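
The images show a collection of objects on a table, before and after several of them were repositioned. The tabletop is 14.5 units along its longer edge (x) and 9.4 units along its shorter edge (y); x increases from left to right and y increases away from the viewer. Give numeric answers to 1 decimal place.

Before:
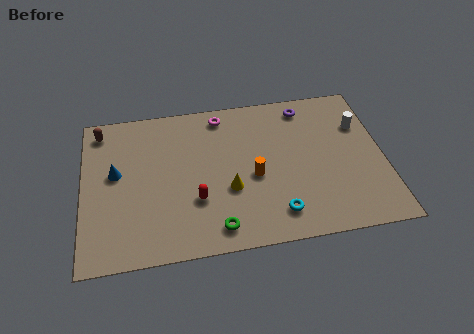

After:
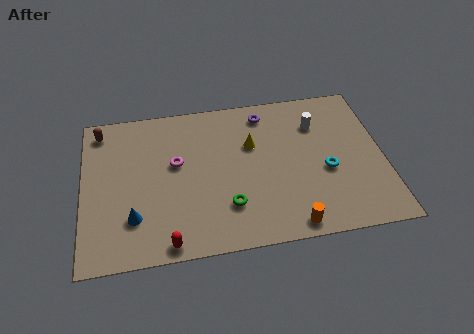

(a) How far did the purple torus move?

2.0

The purple torus was near (10.9, 8.1) before and (8.9, 8.0) after, so it travelled √(2.0² + 0.1²) ≈ 2.0 units.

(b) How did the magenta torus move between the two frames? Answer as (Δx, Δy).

(-2.3, -2.7)

From the two frames, the magenta torus sits at roughly (6.8, 8.2) before and (4.5, 5.5) after.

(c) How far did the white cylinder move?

2.1

The white cylinder moved from about (13.5, 6.5) to (11.4, 6.9), a distance of √(2.1² + 0.4²) ≈ 2.1.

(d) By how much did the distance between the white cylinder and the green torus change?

-2.6

The distance was about 8.9 in the first image and 6.3 in the second, so they moved 2.6 units closer together.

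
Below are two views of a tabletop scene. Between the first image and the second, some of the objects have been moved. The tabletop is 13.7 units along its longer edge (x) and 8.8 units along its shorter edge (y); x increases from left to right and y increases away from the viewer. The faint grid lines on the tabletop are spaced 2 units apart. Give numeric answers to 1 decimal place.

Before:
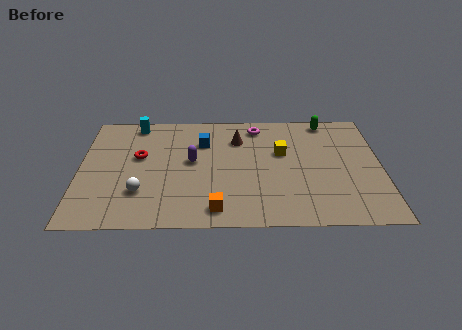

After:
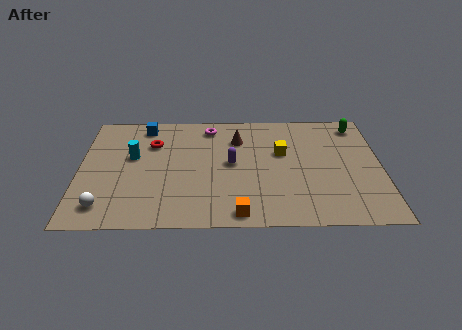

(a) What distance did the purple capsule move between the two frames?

1.8

The purple capsule moved from about (5.1, 4.8) to (6.9, 4.6), a distance of √(1.8² + 0.2²) ≈ 1.8.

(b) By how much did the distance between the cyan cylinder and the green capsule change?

+1.8

They were about 8.8 units apart before and 10.6 after — 1.8 units further apart.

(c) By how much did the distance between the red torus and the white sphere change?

+2.4

Before: roughly 2.7 units apart; after: 5.1. That's 2.4 units further apart.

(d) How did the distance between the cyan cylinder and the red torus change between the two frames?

-1.3

The distance was about 2.6 in the first image and 1.3 in the second, so they moved 1.3 units closer together.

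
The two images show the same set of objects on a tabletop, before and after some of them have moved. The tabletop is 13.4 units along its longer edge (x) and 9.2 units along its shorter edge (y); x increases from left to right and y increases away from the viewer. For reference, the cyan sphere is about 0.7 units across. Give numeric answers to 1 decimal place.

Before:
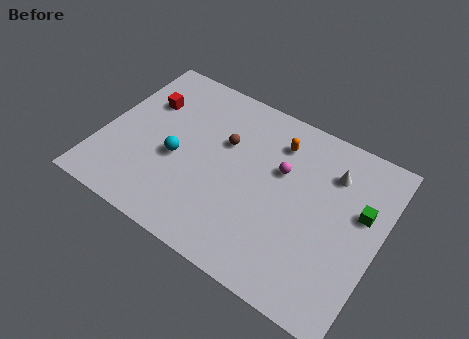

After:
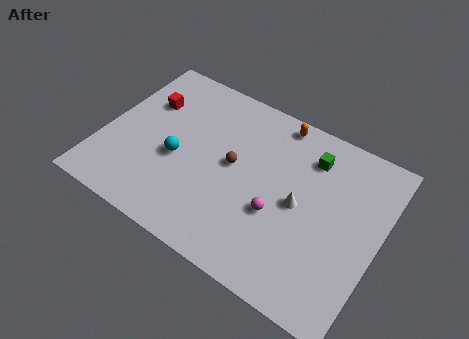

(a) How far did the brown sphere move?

1.2

The brown sphere moved from about (5.7, 5.9) to (6.3, 4.9), a distance of √(0.6² + 1.0²) ≈ 1.2.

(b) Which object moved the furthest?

the green cube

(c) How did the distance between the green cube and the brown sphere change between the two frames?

-2.6

They were about 6.7 units apart before and 4.1 after — 2.6 units closer together.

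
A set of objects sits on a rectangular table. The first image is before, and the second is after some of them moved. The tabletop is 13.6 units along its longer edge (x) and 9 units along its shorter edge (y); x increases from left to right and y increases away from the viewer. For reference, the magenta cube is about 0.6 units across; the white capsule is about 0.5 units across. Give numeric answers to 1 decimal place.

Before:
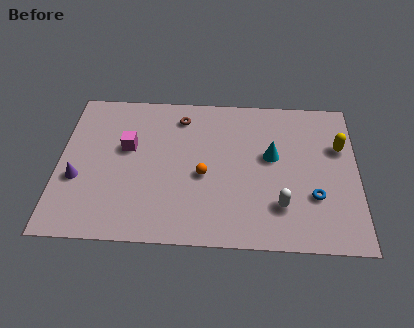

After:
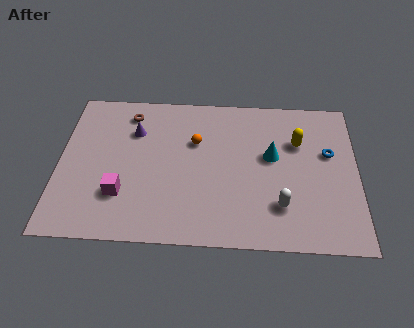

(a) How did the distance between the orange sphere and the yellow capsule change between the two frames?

-1.8

Before: roughly 6.5 units apart; after: 4.7. That's 1.8 units closer together.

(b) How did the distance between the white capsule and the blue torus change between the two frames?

+2.3

The distance was about 1.6 in the first image and 3.9 in the second, so they moved 2.3 units further apart.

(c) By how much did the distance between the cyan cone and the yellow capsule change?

-1.7

The distance was about 3.2 in the first image and 1.5 in the second, so they moved 1.7 units closer together.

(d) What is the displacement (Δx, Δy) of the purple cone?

(2.5, 3.0)

The purple cone started near (0.9, 3.4) and ended near (3.4, 6.4).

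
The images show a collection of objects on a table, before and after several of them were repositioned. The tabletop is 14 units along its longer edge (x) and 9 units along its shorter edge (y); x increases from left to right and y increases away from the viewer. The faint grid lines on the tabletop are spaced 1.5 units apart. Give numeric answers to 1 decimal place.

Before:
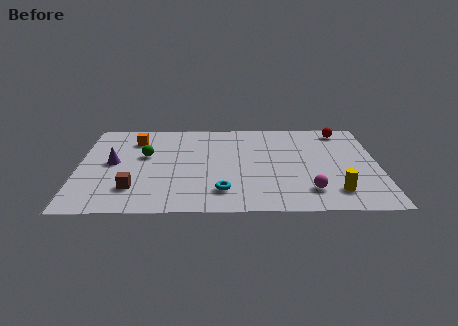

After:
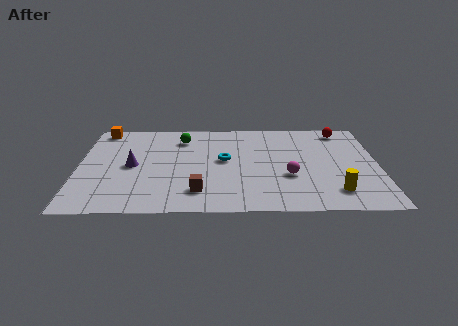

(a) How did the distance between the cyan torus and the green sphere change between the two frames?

-2.0

They were about 5.0 units apart before and 3.0 after — 2.0 units closer together.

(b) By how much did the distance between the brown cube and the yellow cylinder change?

-3.0

The distance was about 9.3 in the first image and 6.3 in the second, so they moved 3.0 units closer together.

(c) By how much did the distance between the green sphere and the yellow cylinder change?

-0.6

Before: roughly 9.5 units apart; after: 8.9. That's 0.6 units closer together.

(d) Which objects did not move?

the red sphere and the yellow cylinder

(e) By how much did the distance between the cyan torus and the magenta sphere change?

-0.6

They were about 4.0 units apart before and 3.4 after — 0.6 units closer together.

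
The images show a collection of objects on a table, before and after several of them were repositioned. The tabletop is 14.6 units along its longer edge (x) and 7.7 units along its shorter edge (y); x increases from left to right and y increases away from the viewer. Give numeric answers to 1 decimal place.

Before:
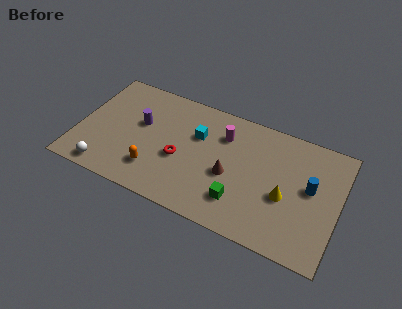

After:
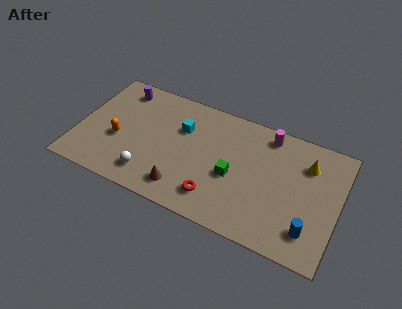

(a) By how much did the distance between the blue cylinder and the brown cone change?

+2.5

The distance was about 4.5 in the first image and 7.0 in the second, so they moved 2.5 units further apart.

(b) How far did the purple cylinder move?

2.4

The purple cylinder moved from about (3.4, 4.6) to (2.0, 6.5), a distance of √(1.4² + 1.9²) ≈ 2.4.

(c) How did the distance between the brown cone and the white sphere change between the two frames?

-5.2

Before: roughly 7.1 units apart; after: 1.9. That's 5.2 units closer together.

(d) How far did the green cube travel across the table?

1.5

From (9.3, 1.9) to (8.8, 3.3), the green cube covered √(0.5² + 1.4²) ≈ 1.5 units.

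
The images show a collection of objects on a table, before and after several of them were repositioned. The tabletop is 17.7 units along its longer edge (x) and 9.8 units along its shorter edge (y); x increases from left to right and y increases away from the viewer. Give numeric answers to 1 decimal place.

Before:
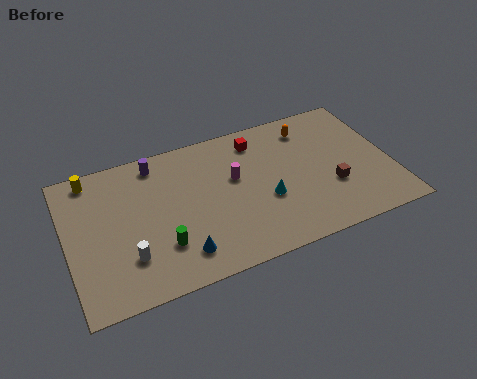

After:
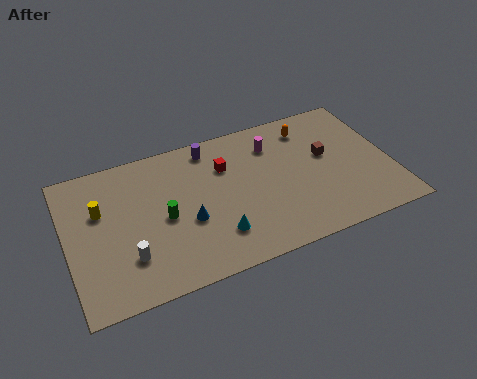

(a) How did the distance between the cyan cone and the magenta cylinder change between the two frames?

+3.7

They were about 2.6 units apart before and 6.3 after — 3.7 units further apart.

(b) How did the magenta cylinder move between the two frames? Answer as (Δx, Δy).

(2.3, 1.6)

The magenta cylinder was at about (9.2, 5.9) and moved to about (11.5, 7.5).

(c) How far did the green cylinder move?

1.8

From (4.9, 2.8) to (5.2, 4.6), the green cylinder covered √(0.3² + 1.8²) ≈ 1.8 units.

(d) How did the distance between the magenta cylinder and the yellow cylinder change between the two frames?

+1.6

Before: roughly 8.1 units apart; after: 9.7. That's 1.6 units further apart.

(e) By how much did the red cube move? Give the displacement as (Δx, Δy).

(-1.9, -1.2)

From the two frames, the red cube sits at roughly (10.7, 8.1) before and (8.8, 6.9) after.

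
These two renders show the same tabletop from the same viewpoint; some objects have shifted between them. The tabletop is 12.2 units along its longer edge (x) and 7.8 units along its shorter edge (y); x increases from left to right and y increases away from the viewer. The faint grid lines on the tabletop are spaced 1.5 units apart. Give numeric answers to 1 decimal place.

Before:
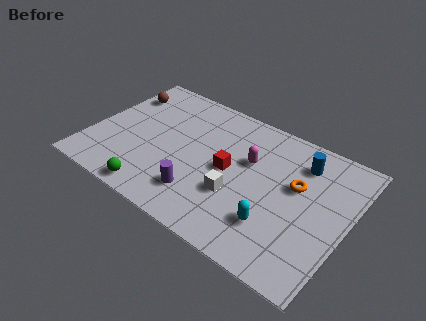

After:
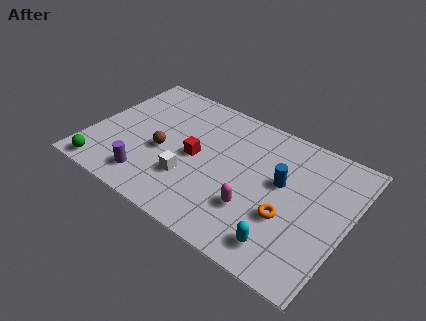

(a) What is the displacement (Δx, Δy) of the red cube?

(-1.6, -0.1)

The red cube started near (6.6, 3.9) and ended near (5.0, 3.8).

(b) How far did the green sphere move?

2.5

From (3.6, 0.8) to (1.1, 0.8), the green sphere covered √(2.5² + 0.0²) ≈ 2.5 units.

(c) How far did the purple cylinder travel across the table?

2.4

The purple cylinder moved from about (5.6, 1.8) to (3.2, 1.4), a distance of √(2.4² + 0.4²) ≈ 2.4.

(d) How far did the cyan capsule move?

1.0

From (9.1, 2.1) to (9.7, 1.3), the cyan capsule covered √(0.6² + 0.8²) ≈ 1.0 units.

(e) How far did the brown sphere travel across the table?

3.7

From (0.9, 5.9) to (3.5, 3.3), the brown sphere covered √(2.6² + 2.6²) ≈ 3.7 units.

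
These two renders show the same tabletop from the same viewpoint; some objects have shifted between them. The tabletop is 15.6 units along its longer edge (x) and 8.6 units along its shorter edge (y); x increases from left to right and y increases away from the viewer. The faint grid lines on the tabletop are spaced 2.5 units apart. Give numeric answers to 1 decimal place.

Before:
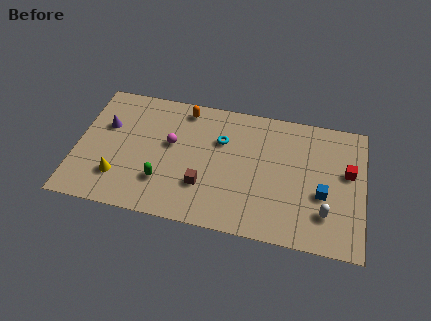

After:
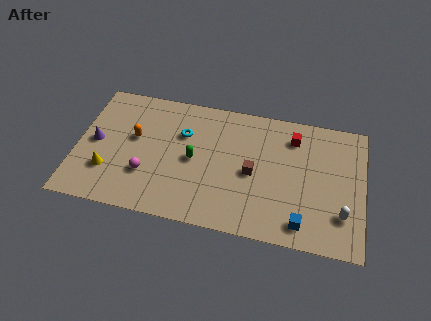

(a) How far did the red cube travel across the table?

3.4

From (14.7, 5.1) to (11.7, 6.8), the red cube covered √(3.0² + 1.7²) ≈ 3.4 units.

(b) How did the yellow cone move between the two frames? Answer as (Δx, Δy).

(-0.6, 0.3)

The yellow cone started near (2.4, 2.2) and ended near (1.8, 2.5).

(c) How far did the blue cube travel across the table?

2.3

The blue cube was near (13.4, 3.4) before and (12.4, 1.3) after, so it travelled √(1.0² + 2.1²) ≈ 2.3 units.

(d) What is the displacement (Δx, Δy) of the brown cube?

(2.6, 1.4)

The brown cube was at about (7.0, 2.6) and moved to about (9.6, 4.0).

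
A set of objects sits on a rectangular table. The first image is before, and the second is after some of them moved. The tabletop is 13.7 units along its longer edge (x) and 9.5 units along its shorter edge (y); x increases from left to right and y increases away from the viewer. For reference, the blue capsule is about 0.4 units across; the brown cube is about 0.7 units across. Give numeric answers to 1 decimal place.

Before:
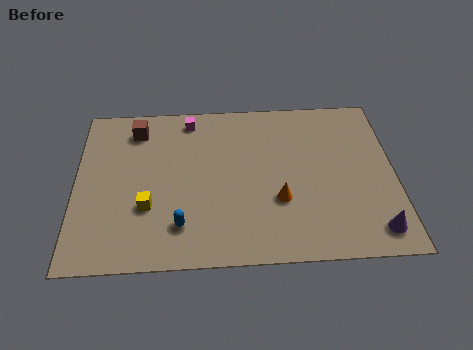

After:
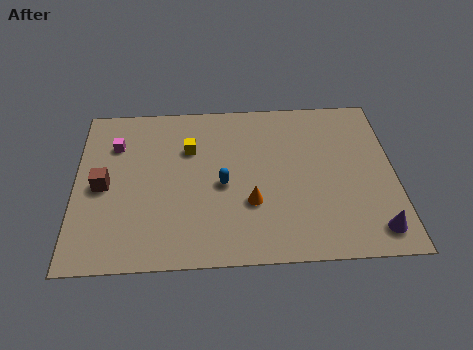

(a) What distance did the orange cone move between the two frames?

1.2

The orange cone moved from about (8.7, 3.3) to (7.5, 3.2), a distance of √(1.2² + 0.1²) ≈ 1.2.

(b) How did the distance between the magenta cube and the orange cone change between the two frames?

+0.6

The distance was about 6.3 in the first image and 6.9 in the second, so they moved 0.6 units further apart.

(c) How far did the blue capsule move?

2.8

From (4.5, 2.1) to (6.3, 4.3), the blue capsule covered √(1.8² + 2.2²) ≈ 2.8 units.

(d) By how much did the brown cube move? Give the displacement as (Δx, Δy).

(-1.4, -3.3)

The brown cube was at about (2.6, 7.8) and moved to about (1.2, 4.5).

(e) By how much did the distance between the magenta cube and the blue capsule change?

-0.9

The distance was about 6.2 in the first image and 5.3 in the second, so they moved 0.9 units closer together.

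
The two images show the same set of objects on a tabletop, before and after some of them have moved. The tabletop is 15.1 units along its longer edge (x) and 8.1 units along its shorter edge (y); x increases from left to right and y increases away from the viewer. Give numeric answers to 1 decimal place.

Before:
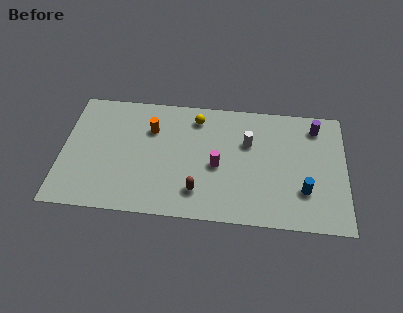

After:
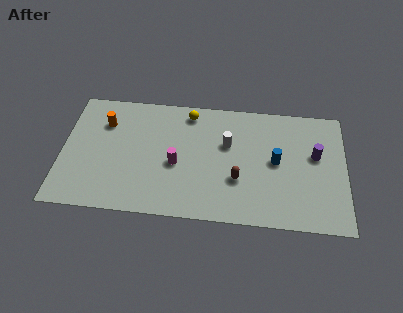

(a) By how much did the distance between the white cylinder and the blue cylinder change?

-1.4

Before: roughly 4.2 units apart; after: 2.8. That's 1.4 units closer together.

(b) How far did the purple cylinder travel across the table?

1.9

The purple cylinder moved from about (13.5, 6.7) to (13.5, 4.8), a distance of √(0.0² + 1.9²) ≈ 1.9.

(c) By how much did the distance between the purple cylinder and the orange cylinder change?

+2.5

They were about 8.9 units apart before and 11.4 after — 2.5 units further apart.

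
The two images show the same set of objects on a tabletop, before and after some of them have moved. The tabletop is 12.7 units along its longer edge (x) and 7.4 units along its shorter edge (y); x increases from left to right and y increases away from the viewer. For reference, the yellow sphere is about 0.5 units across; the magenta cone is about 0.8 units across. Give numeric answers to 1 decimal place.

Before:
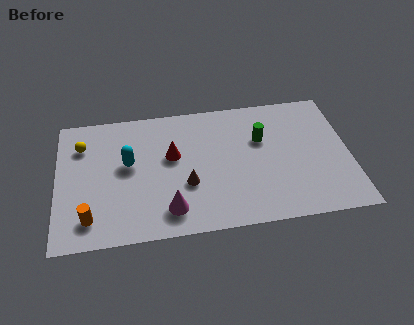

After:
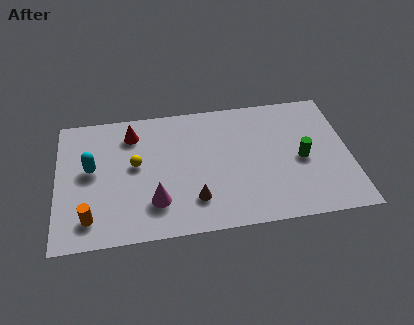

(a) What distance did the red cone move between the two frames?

2.3

The red cone was near (5.0, 4.4) before and (3.3, 5.9) after, so it travelled √(1.7² + 1.5²) ≈ 2.3 units.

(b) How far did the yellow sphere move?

2.7

The yellow sphere moved from about (1.1, 5.5) to (3.4, 4.1), a distance of √(2.3² + 1.4²) ≈ 2.7.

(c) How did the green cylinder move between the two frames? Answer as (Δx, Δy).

(1.7, -1.4)

The green cylinder started near (8.9, 4.8) and ended near (10.6, 3.4).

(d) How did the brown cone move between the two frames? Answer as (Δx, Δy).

(0.3, -0.9)

From the two frames, the brown cone sits at roughly (5.6, 2.7) before and (5.9, 1.8) after.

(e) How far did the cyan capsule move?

1.6

The cyan capsule moved from about (3.1, 4.2) to (1.5, 4.1), a distance of √(1.6² + 0.1²) ≈ 1.6.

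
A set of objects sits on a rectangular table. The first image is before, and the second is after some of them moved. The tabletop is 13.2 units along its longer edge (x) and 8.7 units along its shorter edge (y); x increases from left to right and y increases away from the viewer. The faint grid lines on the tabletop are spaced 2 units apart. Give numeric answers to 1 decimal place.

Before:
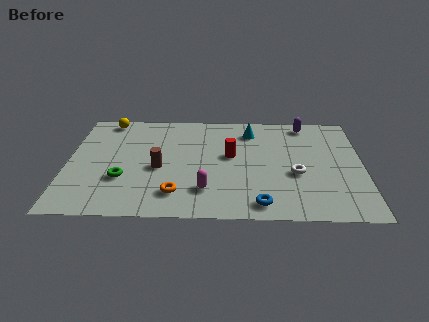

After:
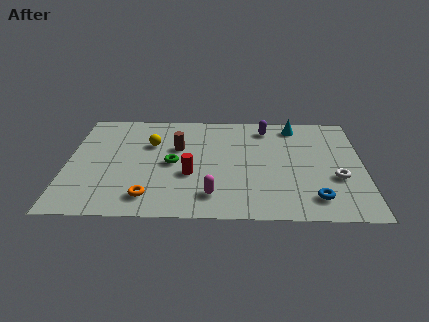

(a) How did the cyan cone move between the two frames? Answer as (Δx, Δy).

(2.0, 0.5)

The cyan cone was at about (8.2, 7.0) and moved to about (10.2, 7.5).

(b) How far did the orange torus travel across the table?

1.2

The orange torus moved from about (4.9, 1.8) to (3.7, 1.5), a distance of √(1.2² + 0.3²) ≈ 1.2.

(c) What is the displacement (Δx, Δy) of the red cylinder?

(-1.8, -1.6)

The red cylinder started near (7.3, 4.9) and ended near (5.5, 3.3).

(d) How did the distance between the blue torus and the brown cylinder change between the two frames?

+2.0

They were about 5.2 units apart before and 7.2 after — 2.0 units further apart.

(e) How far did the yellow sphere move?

2.8

The yellow sphere moved from about (1.7, 7.8) to (3.7, 5.8), a distance of √(2.0² + 2.0²) ≈ 2.8.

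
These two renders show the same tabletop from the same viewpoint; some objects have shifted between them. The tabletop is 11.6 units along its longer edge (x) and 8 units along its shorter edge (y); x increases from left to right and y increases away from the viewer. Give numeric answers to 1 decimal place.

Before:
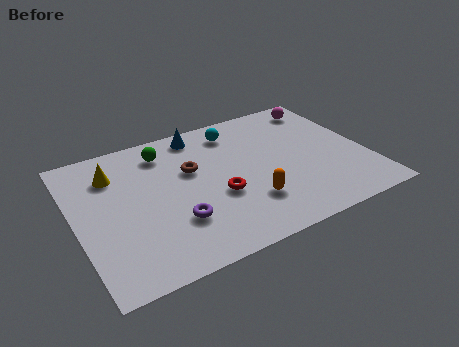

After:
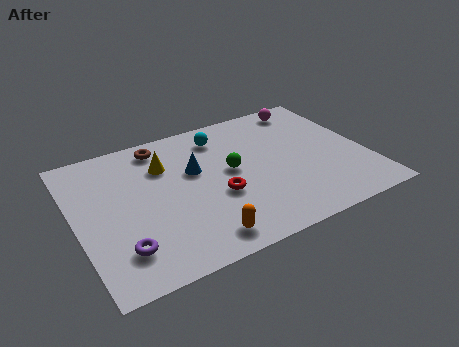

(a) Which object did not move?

the red torus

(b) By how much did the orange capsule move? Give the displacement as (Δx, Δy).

(-2.1, -1.1)

The orange capsule was at about (6.6, 2.2) and moved to about (4.5, 1.1).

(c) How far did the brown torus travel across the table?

2.1

The brown torus moved from about (4.7, 5.0) to (3.7, 6.9), a distance of √(1.0² + 1.9²) ≈ 2.1.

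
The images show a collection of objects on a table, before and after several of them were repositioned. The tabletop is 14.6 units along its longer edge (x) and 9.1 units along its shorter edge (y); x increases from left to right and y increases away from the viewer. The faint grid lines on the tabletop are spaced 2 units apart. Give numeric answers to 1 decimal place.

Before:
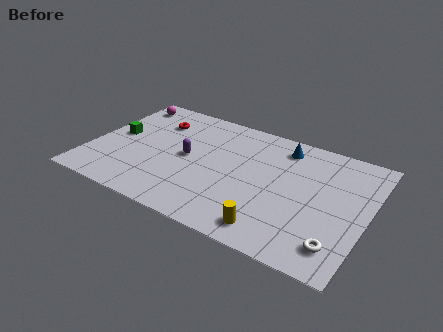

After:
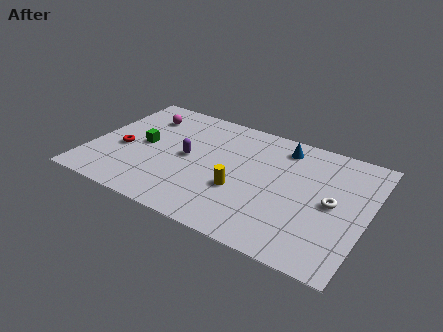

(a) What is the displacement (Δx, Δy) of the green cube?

(1.5, -0.2)

From the two frames, the green cube sits at roughly (1.2, 4.8) before and (2.7, 4.6) after.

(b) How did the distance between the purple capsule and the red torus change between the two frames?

+0.5

The distance was about 3.0 in the first image and 3.5 in the second, so they moved 0.5 units further apart.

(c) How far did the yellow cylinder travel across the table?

2.8

The yellow cylinder was near (10.1, 1.3) before and (8.1, 3.3) after, so it travelled √(2.0² + 2.0²) ≈ 2.8 units.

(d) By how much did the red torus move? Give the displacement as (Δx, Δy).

(-1.3, -3.0)

The red torus was at about (3.0, 6.8) and moved to about (1.7, 3.8).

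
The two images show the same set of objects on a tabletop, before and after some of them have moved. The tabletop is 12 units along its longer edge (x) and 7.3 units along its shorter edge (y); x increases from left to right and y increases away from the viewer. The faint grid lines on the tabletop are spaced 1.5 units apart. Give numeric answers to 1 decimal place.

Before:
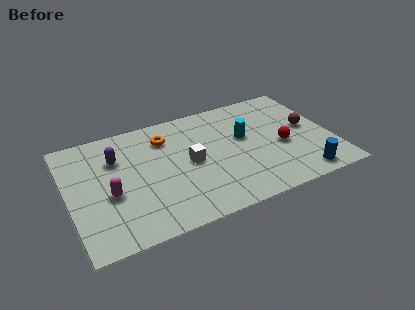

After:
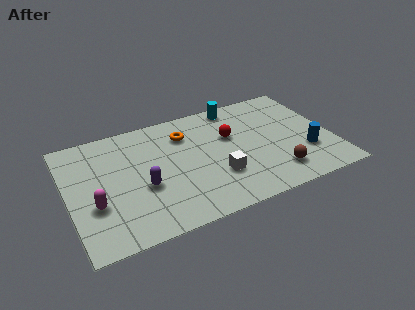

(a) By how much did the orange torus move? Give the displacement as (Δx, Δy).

(0.9, -0.1)

The orange torus was at about (4.6, 5.6) and moved to about (5.5, 5.5).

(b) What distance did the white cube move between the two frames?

1.7

From (5.5, 3.6) to (6.6, 2.3), the white cube covered √(1.1² + 1.3²) ≈ 1.7 units.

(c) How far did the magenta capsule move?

0.8

The magenta capsule was near (1.8, 3.0) before and (1.1, 2.6) after, so it travelled √(0.7² + 0.4²) ≈ 0.8 units.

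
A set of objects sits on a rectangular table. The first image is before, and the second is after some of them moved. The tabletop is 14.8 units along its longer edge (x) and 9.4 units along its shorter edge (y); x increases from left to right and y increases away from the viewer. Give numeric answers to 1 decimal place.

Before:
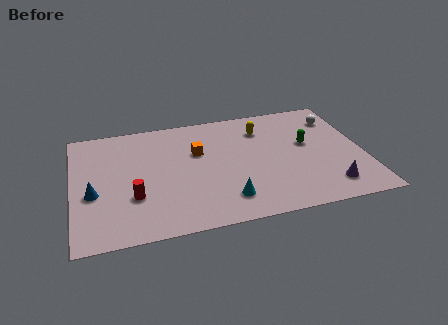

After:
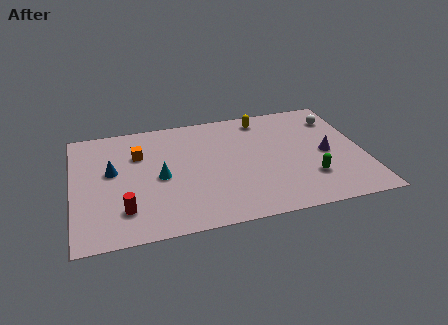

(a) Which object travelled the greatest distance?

the cyan cone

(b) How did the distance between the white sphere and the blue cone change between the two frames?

-1.3

Before: roughly 13.2 units apart; after: 11.9. That's 1.3 units closer together.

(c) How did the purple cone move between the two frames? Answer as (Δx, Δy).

(0.1, 2.7)

The purple cone was at about (12.8, 1.7) and moved to about (12.9, 4.4).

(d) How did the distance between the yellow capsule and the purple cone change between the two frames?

-1.5

Before: roughly 6.3 units apart; after: 4.8. That's 1.5 units closer together.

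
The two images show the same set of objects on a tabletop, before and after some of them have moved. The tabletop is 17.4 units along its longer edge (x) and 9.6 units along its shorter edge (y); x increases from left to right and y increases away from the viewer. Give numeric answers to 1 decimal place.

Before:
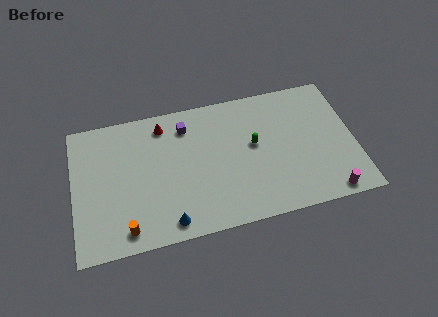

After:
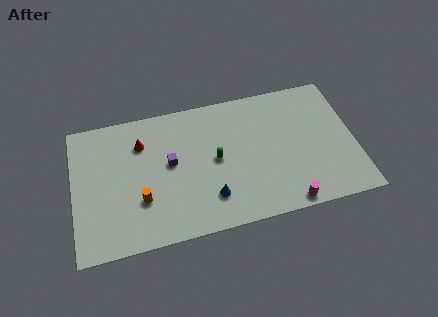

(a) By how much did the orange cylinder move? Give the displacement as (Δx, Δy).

(1.0, 1.8)

From the two frames, the orange cylinder sits at roughly (3.1, 1.3) before and (4.1, 3.1) after.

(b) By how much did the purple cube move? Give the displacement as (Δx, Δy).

(-1.1, -2.4)

The purple cube was at about (7.1, 7.7) and moved to about (6.0, 5.3).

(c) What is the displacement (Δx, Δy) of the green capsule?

(-2.4, -0.5)

The green capsule was at about (11.2, 5.4) and moved to about (8.8, 4.9).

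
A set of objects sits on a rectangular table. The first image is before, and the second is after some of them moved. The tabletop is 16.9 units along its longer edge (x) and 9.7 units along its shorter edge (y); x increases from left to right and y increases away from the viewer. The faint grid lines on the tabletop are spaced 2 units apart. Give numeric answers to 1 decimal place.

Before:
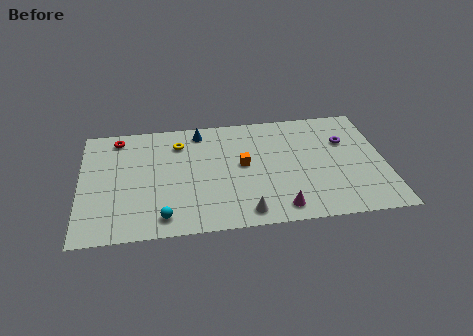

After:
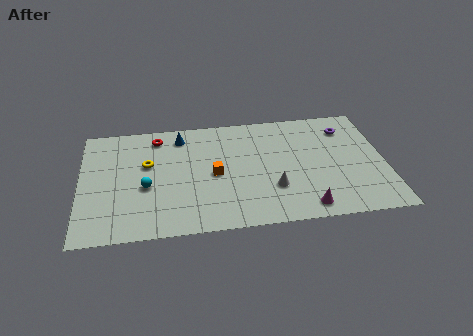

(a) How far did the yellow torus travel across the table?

2.4

The yellow torus moved from about (5.5, 7.5) to (3.7, 5.9), a distance of √(1.8² + 1.6²) ≈ 2.4.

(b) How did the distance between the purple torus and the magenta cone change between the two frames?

+0.4

The distance was about 6.5 in the first image and 6.9 in the second, so they moved 0.4 units further apart.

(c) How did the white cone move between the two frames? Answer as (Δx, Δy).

(1.6, 1.8)

The white cone was at about (9.0, 1.2) and moved to about (10.6, 3.0).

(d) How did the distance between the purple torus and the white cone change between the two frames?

-1.6

Before: roughly 7.9 units apart; after: 6.3. That's 1.6 units closer together.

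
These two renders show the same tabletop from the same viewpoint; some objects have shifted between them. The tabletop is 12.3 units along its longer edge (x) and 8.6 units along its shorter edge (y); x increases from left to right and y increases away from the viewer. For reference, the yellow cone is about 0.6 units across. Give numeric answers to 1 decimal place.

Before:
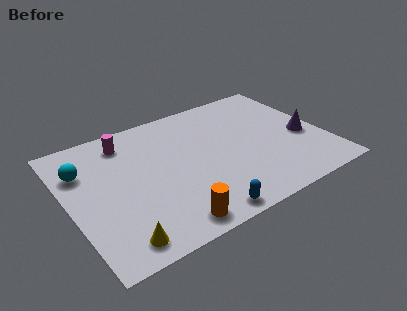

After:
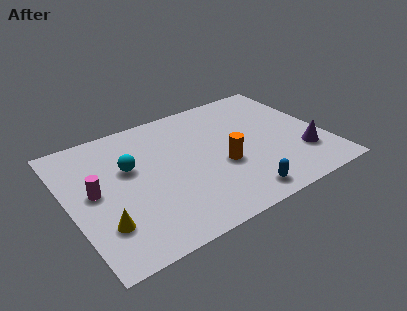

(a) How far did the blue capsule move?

1.9

The blue capsule was near (5.7, 0.8) before and (7.6, 1.1) after, so it travelled √(1.9² + 0.3²) ≈ 1.9 units.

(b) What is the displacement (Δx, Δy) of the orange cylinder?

(3.0, 2.4)

From the two frames, the orange cylinder sits at roughly (4.2, 1.0) before and (7.2, 3.4) after.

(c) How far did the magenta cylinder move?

3.2

From (3.1, 7.1) to (1.2, 4.5), the magenta cylinder covered √(1.9² + 2.6²) ≈ 3.2 units.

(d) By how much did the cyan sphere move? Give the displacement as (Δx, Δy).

(2.1, -0.8)

The cyan sphere was at about (0.9, 6.1) and moved to about (3.0, 5.3).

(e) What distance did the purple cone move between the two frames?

1.2

The purple cone was near (11.3, 3.6) before and (11.0, 2.4) after, so it travelled √(0.3² + 1.2²) ≈ 1.2 units.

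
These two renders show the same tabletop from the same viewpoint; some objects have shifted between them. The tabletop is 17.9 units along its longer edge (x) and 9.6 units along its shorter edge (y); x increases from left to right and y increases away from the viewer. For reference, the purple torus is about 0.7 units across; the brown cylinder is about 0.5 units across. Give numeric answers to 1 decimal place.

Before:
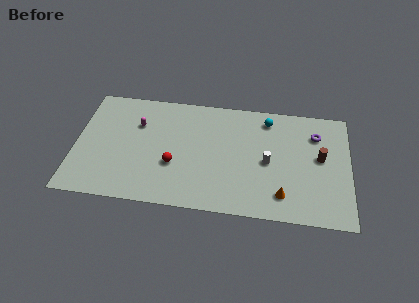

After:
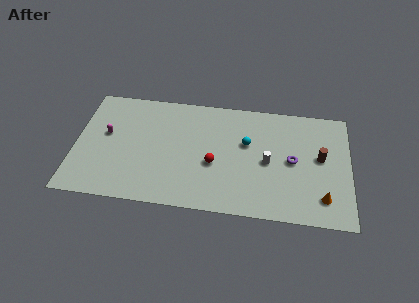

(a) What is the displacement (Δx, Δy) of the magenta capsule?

(-2.0, -1.1)

The magenta capsule was at about (4.0, 6.6) and moved to about (2.0, 5.5).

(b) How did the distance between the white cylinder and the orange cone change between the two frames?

+1.6

They were about 2.8 units apart before and 4.4 after — 1.6 units further apart.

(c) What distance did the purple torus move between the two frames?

2.8

From (15.7, 7.2) to (14.2, 4.8), the purple torus covered √(1.5² + 2.4²) ≈ 2.8 units.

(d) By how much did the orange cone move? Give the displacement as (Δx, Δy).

(2.6, 0.1)

The orange cone started near (13.6, 1.9) and ended near (16.2, 2.0).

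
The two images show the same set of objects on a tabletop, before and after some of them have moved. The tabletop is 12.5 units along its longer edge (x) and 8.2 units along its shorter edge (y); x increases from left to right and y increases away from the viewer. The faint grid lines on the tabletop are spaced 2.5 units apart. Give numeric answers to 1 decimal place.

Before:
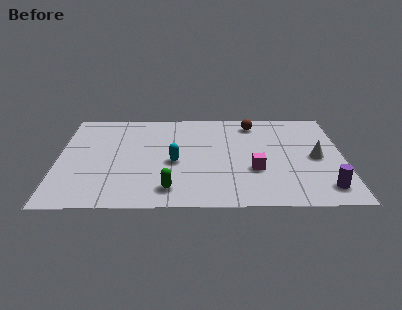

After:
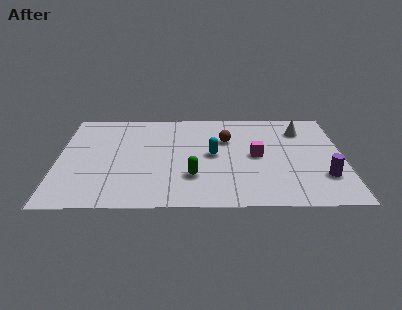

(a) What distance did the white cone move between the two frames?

2.5

From (11.3, 3.9) to (10.7, 6.3), the white cone covered √(0.6² + 2.4²) ≈ 2.5 units.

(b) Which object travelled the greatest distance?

the white cone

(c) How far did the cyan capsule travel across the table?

1.8

The cyan capsule was near (5.1, 3.6) before and (6.8, 4.2) after, so it travelled √(1.7² + 0.6²) ≈ 1.8 units.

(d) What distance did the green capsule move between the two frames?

1.4

The green capsule moved from about (4.9, 1.4) to (5.9, 2.4), a distance of √(1.0² + 1.0²) ≈ 1.4.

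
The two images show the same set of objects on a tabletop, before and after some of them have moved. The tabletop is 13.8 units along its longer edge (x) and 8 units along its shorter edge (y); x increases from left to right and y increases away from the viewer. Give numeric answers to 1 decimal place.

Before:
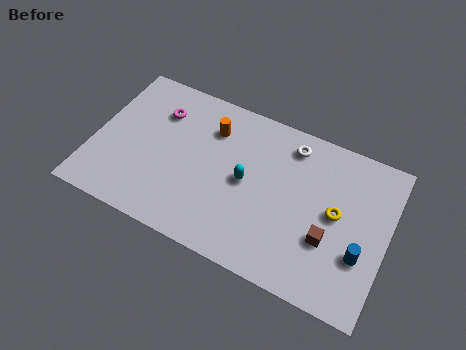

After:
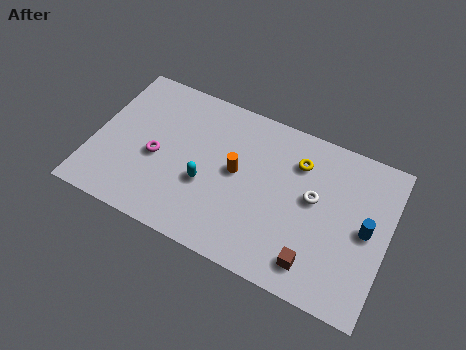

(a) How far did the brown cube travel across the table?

1.5

The brown cube was near (11.2, 2.8) before and (10.7, 1.4) after, so it travelled √(0.5² + 1.4²) ≈ 1.5 units.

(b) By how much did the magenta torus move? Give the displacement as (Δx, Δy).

(0.2, -2.4)

The magenta torus started near (2.8, 5.9) and ended near (3.0, 3.5).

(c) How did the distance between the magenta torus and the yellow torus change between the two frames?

-1.9

They were about 8.8 units apart before and 6.9 after — 1.9 units closer together.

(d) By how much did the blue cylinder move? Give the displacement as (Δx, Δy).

(0.1, 1.3)

From the two frames, the blue cylinder sits at roughly (12.7, 2.7) before and (12.8, 4.0) after.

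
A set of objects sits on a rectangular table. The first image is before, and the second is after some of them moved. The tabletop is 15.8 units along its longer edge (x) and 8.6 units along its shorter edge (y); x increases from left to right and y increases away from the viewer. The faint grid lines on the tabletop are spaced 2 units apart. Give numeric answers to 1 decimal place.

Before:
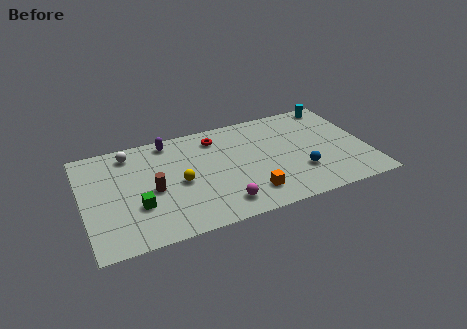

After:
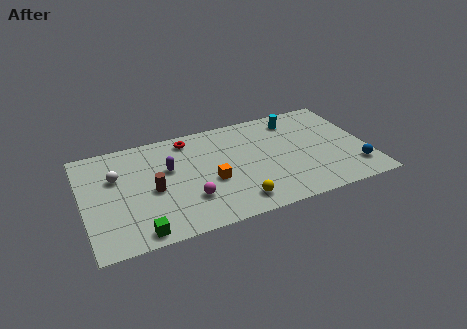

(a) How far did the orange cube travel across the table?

2.6

The orange cube moved from about (9.0, 1.8) to (7.0, 3.5), a distance of √(2.0² + 1.7²) ≈ 2.6.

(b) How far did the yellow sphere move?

3.9

From (5.3, 4.0) to (8.2, 1.4), the yellow sphere covered √(2.9² + 2.6²) ≈ 3.9 units.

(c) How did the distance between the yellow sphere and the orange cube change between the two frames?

-1.9

Before: roughly 4.3 units apart; after: 2.4. That's 1.9 units closer together.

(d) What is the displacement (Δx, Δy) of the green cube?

(-0.1, -2.0)

The green cube was at about (2.9, 2.9) and moved to about (2.8, 0.9).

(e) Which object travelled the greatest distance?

the yellow sphere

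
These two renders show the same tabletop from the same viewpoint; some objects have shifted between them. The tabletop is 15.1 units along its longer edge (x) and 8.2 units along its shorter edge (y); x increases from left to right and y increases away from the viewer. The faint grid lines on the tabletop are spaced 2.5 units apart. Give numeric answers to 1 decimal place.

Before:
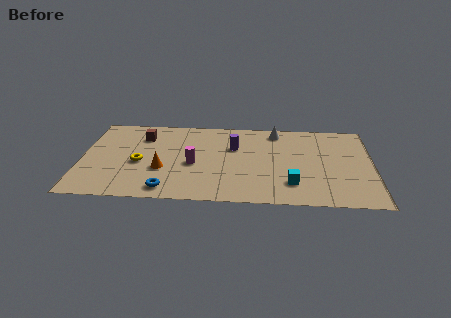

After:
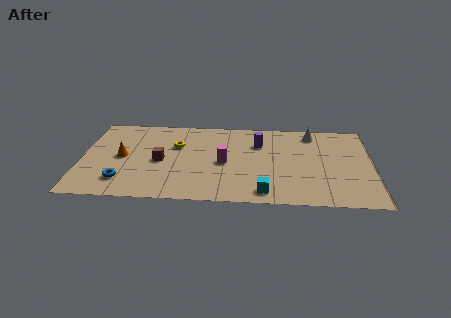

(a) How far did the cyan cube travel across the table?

1.7

From (10.9, 2.0) to (9.5, 1.1), the cyan cube covered √(1.4² + 0.9²) ≈ 1.7 units.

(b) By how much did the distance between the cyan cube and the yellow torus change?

-1.8

The distance was about 8.1 in the first image and 6.3 in the second, so they moved 1.8 units closer together.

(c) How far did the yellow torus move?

2.6

From (3.0, 3.6) to (4.9, 5.4), the yellow torus covered √(1.9² + 1.8²) ≈ 2.6 units.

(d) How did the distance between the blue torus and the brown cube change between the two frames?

-2.5

The distance was about 5.3 in the first image and 2.8 in the second, so they moved 2.5 units closer together.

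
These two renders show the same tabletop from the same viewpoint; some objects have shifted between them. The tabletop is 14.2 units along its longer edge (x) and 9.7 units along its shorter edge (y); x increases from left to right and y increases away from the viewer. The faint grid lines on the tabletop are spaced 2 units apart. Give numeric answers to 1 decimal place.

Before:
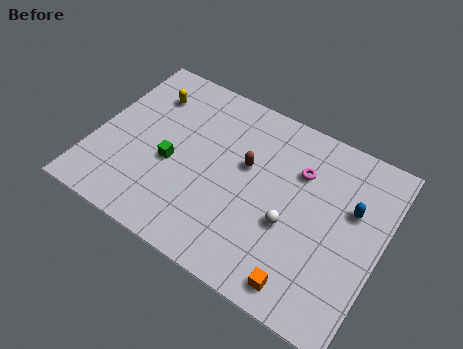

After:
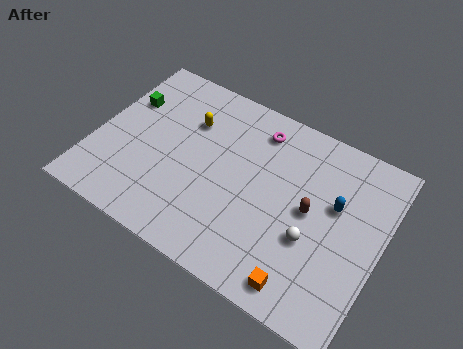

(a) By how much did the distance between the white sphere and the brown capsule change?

-1.8

They were about 3.2 units apart before and 1.4 after — 1.8 units closer together.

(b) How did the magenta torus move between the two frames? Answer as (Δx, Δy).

(-2.3, 1.2)

The magenta torus started near (9.9, 6.8) and ended near (7.6, 8.0).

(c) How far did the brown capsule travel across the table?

3.4

The brown capsule moved from about (7.4, 5.8) to (10.7, 5.0), a distance of √(3.3² + 0.8²) ≈ 3.4.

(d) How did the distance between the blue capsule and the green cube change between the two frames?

+1.8

They were about 8.9 units apart before and 10.7 after — 1.8 units further apart.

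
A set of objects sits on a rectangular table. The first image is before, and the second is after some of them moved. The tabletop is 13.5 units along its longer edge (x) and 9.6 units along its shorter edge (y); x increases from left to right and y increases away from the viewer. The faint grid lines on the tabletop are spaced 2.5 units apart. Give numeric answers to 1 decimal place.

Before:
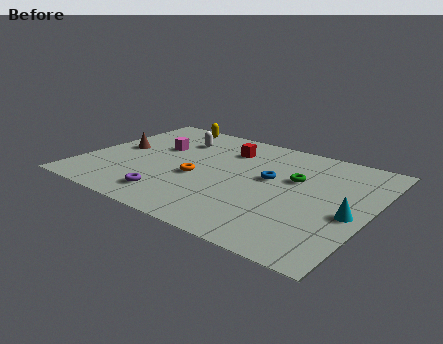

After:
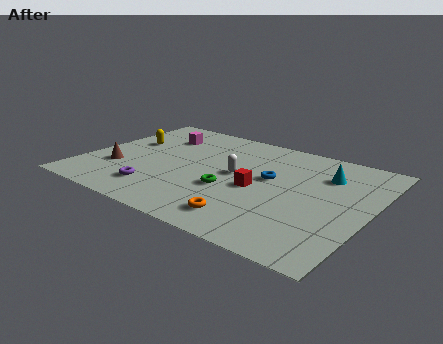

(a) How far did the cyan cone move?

3.3

From (12.7, 4.1) to (11.1, 7.0), the cyan cone covered √(1.6² + 2.9²) ≈ 3.3 units.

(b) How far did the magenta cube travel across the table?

1.2

The magenta cube was near (3.1, 6.0) before and (2.9, 7.2) after, so it travelled √(0.2² + 1.2²) ≈ 1.2 units.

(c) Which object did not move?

the blue torus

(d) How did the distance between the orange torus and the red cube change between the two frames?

-0.7

The distance was about 3.4 in the first image and 2.7 in the second, so they moved 0.7 units closer together.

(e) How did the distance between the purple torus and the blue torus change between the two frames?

+0.4

They were about 5.5 units apart before and 5.9 after — 0.4 units further apart.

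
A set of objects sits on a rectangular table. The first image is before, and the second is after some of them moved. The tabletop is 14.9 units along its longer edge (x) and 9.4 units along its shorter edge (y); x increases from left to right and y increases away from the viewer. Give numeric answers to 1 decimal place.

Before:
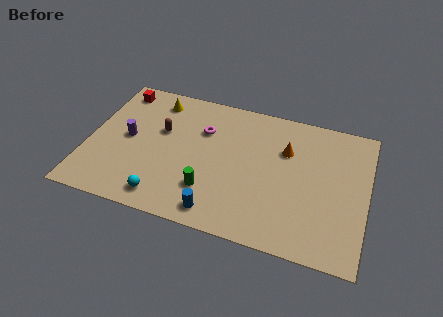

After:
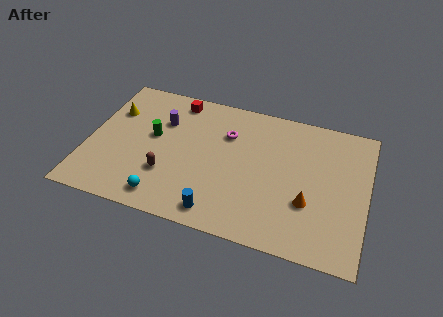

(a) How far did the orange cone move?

3.5

The orange cone moved from about (10.5, 6.4) to (11.9, 3.2), a distance of √(1.4² + 3.2²) ≈ 3.5.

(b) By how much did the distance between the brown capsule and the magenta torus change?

+2.4

The distance was about 2.3 in the first image and 4.7 in the second, so they moved 2.4 units further apart.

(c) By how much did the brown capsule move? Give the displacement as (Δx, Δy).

(0.6, -2.9)

The brown capsule was at about (3.8, 5.8) and moved to about (4.4, 2.9).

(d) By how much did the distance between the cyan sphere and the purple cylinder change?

+1.0

The distance was about 4.2 in the first image and 5.2 in the second, so they moved 1.0 units further apart.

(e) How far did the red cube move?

3.2

The red cube moved from about (1.2, 8.1) to (4.4, 8.2), a distance of √(3.2² + 0.1²) ≈ 3.2.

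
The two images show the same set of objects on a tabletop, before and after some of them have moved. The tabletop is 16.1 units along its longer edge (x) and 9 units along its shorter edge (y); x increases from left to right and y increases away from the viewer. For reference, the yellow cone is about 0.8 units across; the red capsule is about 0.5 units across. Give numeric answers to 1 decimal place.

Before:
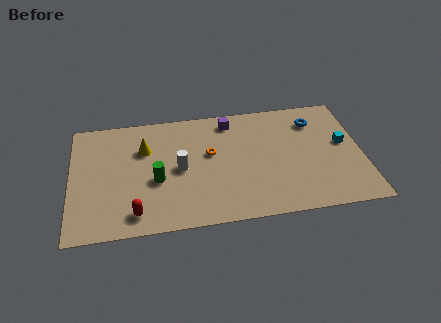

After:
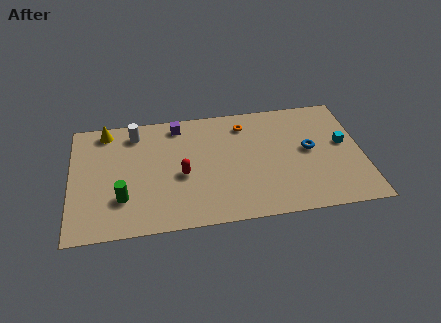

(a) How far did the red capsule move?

3.6

From (3.5, 1.4) to (6.1, 3.9), the red capsule covered √(2.6² + 2.5²) ≈ 3.6 units.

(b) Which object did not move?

the cyan cube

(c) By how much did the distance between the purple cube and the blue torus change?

+3.0

Before: roughly 4.8 units apart; after: 7.8. That's 3.0 units further apart.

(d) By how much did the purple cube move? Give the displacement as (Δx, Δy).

(-2.9, 0.1)

The purple cube was at about (8.9, 7.7) and moved to about (6.0, 7.8).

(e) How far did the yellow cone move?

2.7

The yellow cone moved from about (4.1, 6.2) to (2.0, 7.9), a distance of √(2.1² + 1.7²) ≈ 2.7.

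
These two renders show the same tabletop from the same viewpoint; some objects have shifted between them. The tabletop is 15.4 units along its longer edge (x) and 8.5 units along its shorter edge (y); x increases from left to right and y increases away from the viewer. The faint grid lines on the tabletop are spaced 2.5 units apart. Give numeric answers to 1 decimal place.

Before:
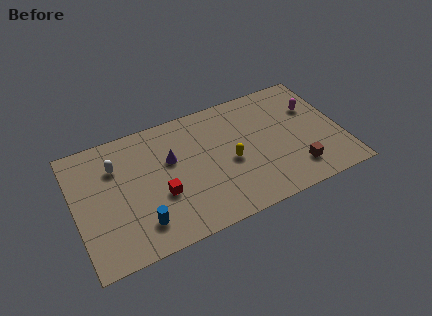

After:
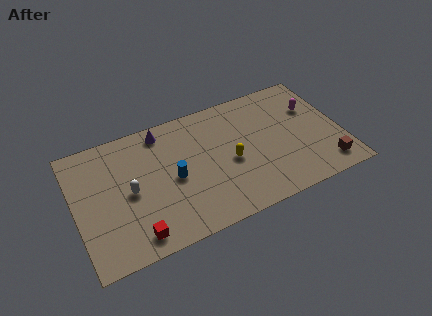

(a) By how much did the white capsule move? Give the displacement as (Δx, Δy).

(0.6, -2.0)

The white capsule started near (2.5, 6.1) and ended near (3.1, 4.1).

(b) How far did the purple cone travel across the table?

2.1

The purple cone moved from about (5.6, 5.3) to (5.3, 7.4), a distance of √(0.3² + 2.1²) ≈ 2.1.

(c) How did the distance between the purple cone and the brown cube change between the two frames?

+3.0

Before: roughly 7.7 units apart; after: 10.7. That's 3.0 units further apart.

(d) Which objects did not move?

the yellow capsule and the magenta capsule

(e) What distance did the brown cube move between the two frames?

1.7

From (12.5, 1.8) to (14.2, 1.4), the brown cube covered √(1.7² + 0.4²) ≈ 1.7 units.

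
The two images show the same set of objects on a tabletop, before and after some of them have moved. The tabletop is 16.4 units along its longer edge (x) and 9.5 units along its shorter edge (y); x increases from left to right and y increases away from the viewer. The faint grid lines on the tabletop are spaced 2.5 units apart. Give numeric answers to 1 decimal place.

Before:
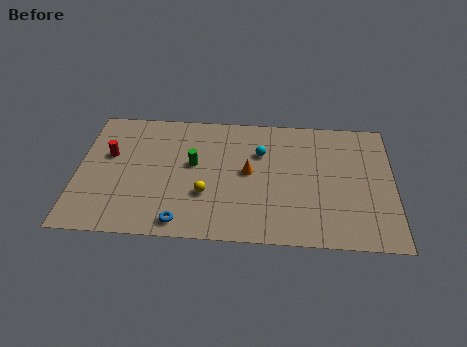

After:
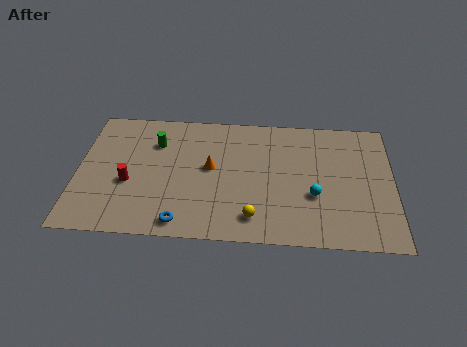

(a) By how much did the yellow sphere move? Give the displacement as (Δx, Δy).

(2.5, -1.5)

From the two frames, the yellow sphere sits at roughly (6.7, 3.2) before and (9.2, 1.7) after.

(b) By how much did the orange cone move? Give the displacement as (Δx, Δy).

(-2.0, 0.2)

The orange cone was at about (8.9, 5.0) and moved to about (6.9, 5.2).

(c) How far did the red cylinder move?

2.3

The red cylinder was near (1.6, 5.8) before and (2.7, 3.8) after, so it travelled √(1.1² + 2.0²) ≈ 2.3 units.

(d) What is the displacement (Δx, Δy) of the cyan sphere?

(2.8, -3.0)

The cyan sphere started near (9.5, 6.5) and ended near (12.3, 3.5).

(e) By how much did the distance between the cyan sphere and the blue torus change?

+0.5

The distance was about 6.7 in the first image and 7.2 in the second, so they moved 0.5 units further apart.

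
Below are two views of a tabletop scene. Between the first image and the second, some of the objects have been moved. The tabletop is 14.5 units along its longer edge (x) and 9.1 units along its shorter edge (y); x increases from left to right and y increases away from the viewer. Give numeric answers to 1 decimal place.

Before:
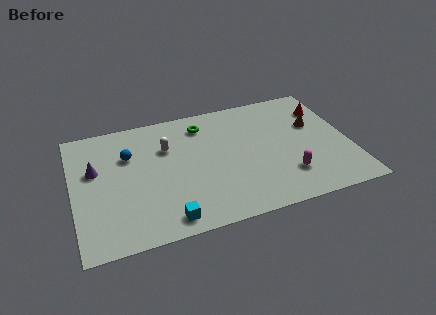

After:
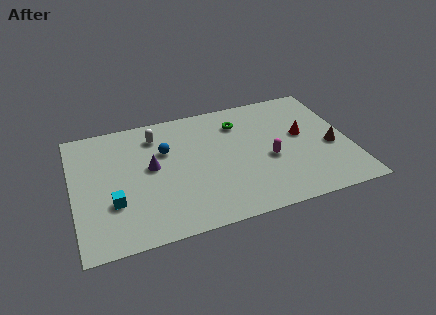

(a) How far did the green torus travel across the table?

1.9

From (7.0, 7.4) to (8.9, 7.0), the green torus covered √(1.9² + 0.4²) ≈ 1.9 units.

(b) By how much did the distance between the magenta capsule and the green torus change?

-3.0

Before: roughly 6.5 units apart; after: 3.5. That's 3.0 units closer together.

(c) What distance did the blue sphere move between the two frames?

1.9

From (3.0, 6.2) to (4.9, 6.0), the blue sphere covered √(1.9² + 0.2²) ≈ 1.9 units.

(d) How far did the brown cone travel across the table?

2.0

The brown cone was near (12.8, 5.7) before and (13.5, 3.8) after, so it travelled √(0.7² + 1.9²) ≈ 2.0 units.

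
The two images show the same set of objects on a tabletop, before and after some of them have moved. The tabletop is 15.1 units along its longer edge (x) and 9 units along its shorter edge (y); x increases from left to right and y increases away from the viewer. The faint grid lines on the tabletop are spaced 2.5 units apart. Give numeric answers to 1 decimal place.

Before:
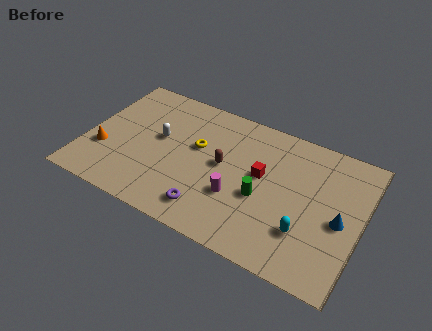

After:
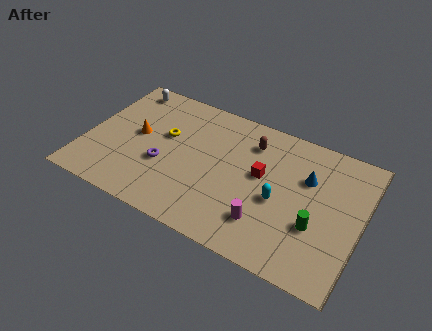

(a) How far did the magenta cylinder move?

1.9

The magenta cylinder was near (8.5, 3.1) before and (10.2, 2.2) after, so it travelled √(1.7² + 0.9²) ≈ 1.9 units.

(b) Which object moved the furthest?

the white capsule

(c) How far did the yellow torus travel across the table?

1.8

From (6.0, 5.4) to (4.2, 5.4), the yellow torus covered √(1.8² + 0.0²) ≈ 1.8 units.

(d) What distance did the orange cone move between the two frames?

2.4

The orange cone was near (1.1, 3.0) before and (2.7, 4.8) after, so it travelled √(1.6² + 1.8²) ≈ 2.4 units.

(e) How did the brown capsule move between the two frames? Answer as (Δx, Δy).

(1.3, 2.2)

The brown capsule started near (7.5, 4.8) and ended near (8.8, 7.0).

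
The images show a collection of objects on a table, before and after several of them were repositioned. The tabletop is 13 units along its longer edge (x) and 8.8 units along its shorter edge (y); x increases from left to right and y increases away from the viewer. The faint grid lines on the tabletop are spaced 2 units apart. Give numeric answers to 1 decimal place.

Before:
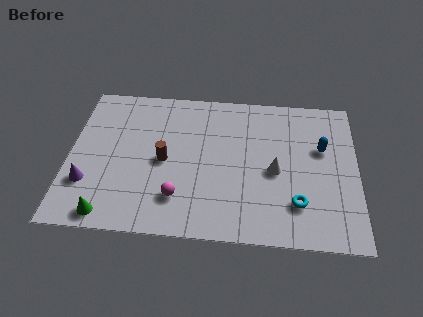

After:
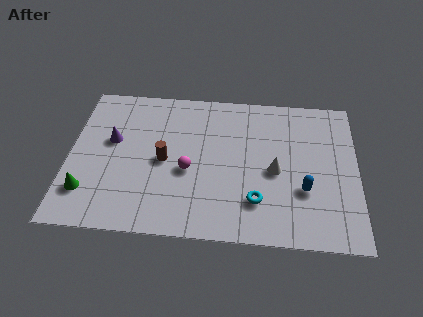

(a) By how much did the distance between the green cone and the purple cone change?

+1.3

They were about 2.0 units apart before and 3.3 after — 1.3 units further apart.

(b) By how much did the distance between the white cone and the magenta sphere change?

-0.8

Before: roughly 4.7 units apart; after: 3.9. That's 0.8 units closer together.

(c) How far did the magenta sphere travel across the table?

1.6

From (5.0, 2.1) to (5.4, 3.7), the magenta sphere covered √(0.4² + 1.6²) ≈ 1.6 units.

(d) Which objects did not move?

the brown cylinder and the white cone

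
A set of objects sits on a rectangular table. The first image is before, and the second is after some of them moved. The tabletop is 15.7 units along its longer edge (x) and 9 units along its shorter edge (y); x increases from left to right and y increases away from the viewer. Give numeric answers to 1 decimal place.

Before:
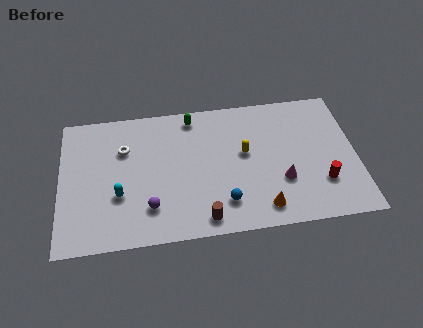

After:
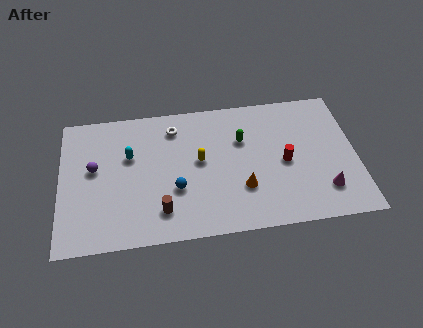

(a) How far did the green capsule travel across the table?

3.2

The green capsule was near (7.1, 7.9) before and (9.7, 6.0) after, so it travelled √(2.6² + 1.9²) ≈ 3.2 units.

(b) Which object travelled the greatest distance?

the purple sphere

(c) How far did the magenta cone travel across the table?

2.4

From (11.7, 3.0) to (13.9, 2.1), the magenta cone covered √(2.2² + 0.9²) ≈ 2.4 units.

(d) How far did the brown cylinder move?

2.3

The brown cylinder moved from about (7.5, 1.1) to (5.3, 1.9), a distance of √(2.2² + 0.8²) ≈ 2.3.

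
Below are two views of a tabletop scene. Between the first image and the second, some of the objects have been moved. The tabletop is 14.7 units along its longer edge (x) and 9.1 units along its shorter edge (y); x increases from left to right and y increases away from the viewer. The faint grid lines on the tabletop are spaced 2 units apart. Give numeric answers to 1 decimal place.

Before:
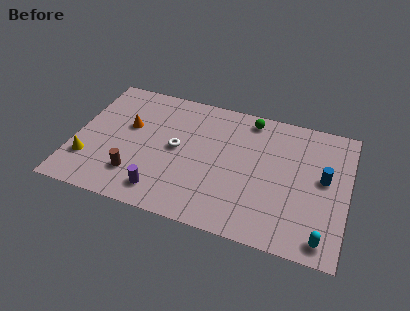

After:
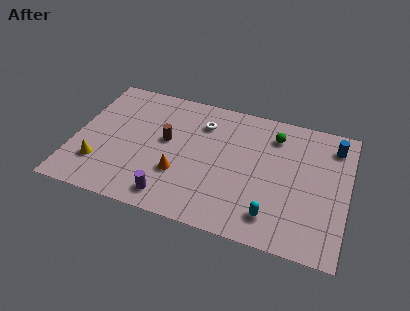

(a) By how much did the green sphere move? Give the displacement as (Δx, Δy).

(1.4, -0.8)

The green sphere started near (9.2, 8.0) and ended near (10.6, 7.2).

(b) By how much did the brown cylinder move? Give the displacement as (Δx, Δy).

(1.4, 2.9)

From the two frames, the brown cylinder sits at roughly (3.5, 2.2) before and (4.9, 5.1) after.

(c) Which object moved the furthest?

the orange cone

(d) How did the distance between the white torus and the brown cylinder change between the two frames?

-0.7

They were about 3.2 units apart before and 2.5 after — 0.7 units closer together.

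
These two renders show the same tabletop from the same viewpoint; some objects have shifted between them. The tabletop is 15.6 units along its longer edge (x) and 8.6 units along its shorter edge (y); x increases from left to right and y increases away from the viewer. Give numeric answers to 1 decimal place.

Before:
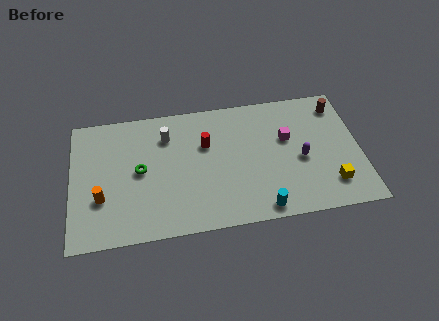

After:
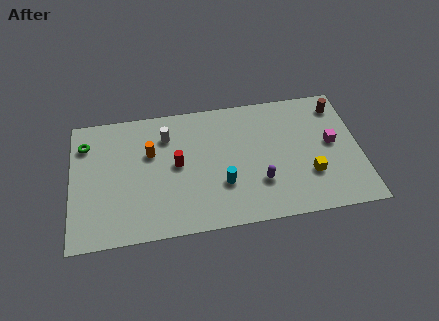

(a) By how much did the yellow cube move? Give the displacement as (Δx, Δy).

(-1.1, 0.8)

From the two frames, the yellow cube sits at roughly (13.9, 1.9) before and (12.8, 2.7) after.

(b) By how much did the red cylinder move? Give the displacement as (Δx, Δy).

(-1.6, -1.1)

From the two frames, the red cylinder sits at roughly (7.3, 5.6) before and (5.7, 4.5) after.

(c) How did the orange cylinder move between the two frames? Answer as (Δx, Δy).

(2.7, 2.6)

The orange cylinder was at about (1.6, 2.9) and moved to about (4.3, 5.5).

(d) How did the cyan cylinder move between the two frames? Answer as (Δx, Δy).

(-2.0, 1.9)

From the two frames, the cyan cylinder sits at roughly (10.1, 0.9) before and (8.1, 2.8) after.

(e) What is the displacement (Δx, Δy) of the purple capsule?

(-2.3, -1.2)

The purple capsule started near (12.4, 3.8) and ended near (10.1, 2.6).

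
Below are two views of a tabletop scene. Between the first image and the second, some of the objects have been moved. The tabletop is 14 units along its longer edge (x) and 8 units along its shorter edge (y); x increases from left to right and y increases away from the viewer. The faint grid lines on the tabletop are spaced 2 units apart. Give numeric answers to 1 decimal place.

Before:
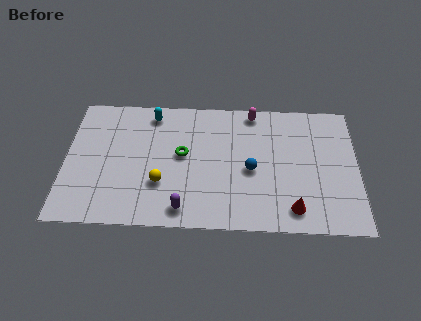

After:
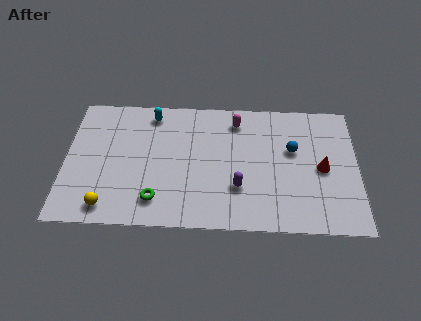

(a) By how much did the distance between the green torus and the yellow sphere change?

+0.3

The distance was about 2.1 in the first image and 2.4 in the second, so they moved 0.3 units further apart.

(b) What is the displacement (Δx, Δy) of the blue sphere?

(2.0, 1.3)

The blue sphere was at about (8.9, 3.6) and moved to about (10.9, 4.9).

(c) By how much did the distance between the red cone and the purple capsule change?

-1.0

The distance was about 5.2 in the first image and 4.2 in the second, so they moved 1.0 units closer together.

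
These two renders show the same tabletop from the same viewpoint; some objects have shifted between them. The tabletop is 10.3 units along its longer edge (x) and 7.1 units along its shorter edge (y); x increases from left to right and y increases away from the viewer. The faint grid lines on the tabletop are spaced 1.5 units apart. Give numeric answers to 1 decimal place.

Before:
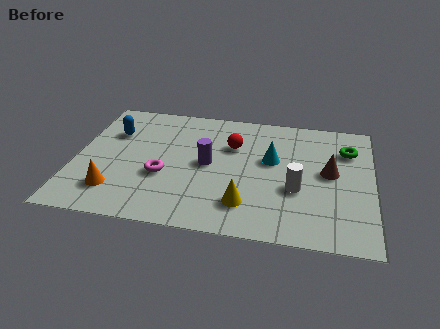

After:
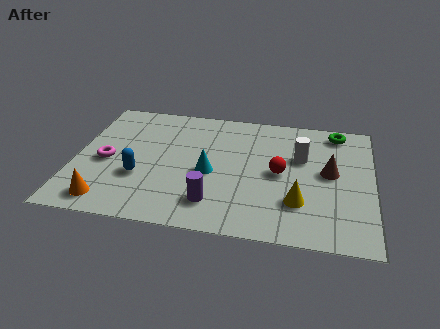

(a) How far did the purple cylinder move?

2.1

The purple cylinder moved from about (4.6, 3.6) to (4.9, 1.5), a distance of √(0.3² + 2.1²) ≈ 2.1.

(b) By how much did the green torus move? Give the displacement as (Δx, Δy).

(-0.4, 1.0)

The green torus was at about (9.4, 5.2) and moved to about (9.0, 6.2).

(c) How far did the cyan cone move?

2.4

The cyan cone moved from about (6.8, 4.2) to (4.7, 3.1), a distance of √(2.1² + 1.1²) ≈ 2.4.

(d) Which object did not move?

the brown cone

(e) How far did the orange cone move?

0.6

The orange cone moved from about (1.5, 1.6) to (1.3, 1.0), a distance of √(0.2² + 0.6²) ≈ 0.6.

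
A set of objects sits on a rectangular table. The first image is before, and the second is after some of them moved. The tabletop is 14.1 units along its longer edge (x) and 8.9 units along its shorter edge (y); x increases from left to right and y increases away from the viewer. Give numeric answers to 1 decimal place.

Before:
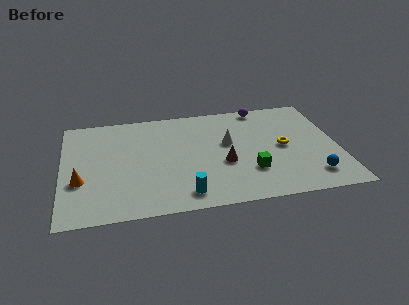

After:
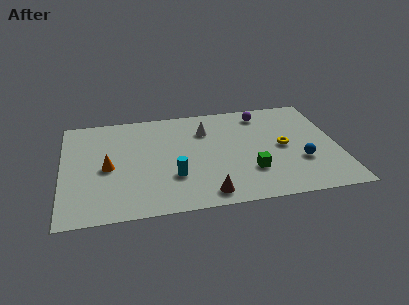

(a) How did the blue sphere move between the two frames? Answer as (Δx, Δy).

(-0.5, 1.3)

The blue sphere was at about (12.6, 1.7) and moved to about (12.1, 3.0).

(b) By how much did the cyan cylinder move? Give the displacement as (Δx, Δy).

(-0.5, 1.5)

From the two frames, the cyan cylinder sits at roughly (6.1, 1.3) before and (5.6, 2.8) after.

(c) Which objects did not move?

the yellow torus and the green cube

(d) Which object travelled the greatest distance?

the brown cone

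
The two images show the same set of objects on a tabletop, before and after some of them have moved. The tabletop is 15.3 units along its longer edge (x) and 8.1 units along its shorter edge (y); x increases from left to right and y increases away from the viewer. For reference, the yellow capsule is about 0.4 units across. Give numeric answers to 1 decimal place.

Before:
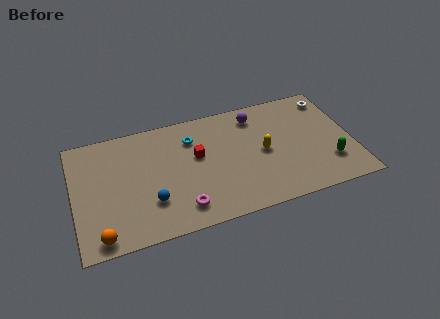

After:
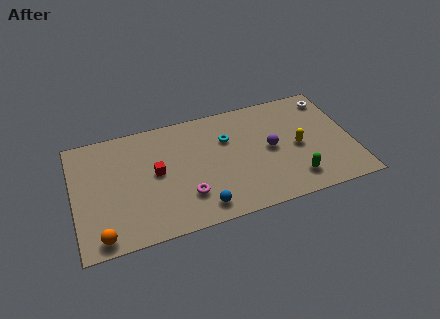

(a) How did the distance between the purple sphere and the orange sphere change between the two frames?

-0.6

They were about 10.6 units apart before and 10.0 after — 0.6 units closer together.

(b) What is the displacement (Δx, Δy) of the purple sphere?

(0.6, -2.6)

The purple sphere started near (10.2, 6.7) and ended near (10.8, 4.1).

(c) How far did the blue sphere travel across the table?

2.9

From (4.1, 2.4) to (6.7, 1.2), the blue sphere covered √(2.6² + 1.2²) ≈ 2.9 units.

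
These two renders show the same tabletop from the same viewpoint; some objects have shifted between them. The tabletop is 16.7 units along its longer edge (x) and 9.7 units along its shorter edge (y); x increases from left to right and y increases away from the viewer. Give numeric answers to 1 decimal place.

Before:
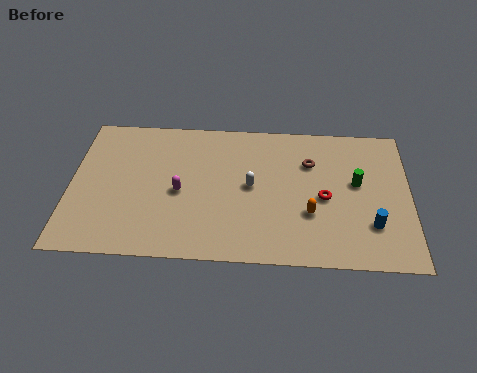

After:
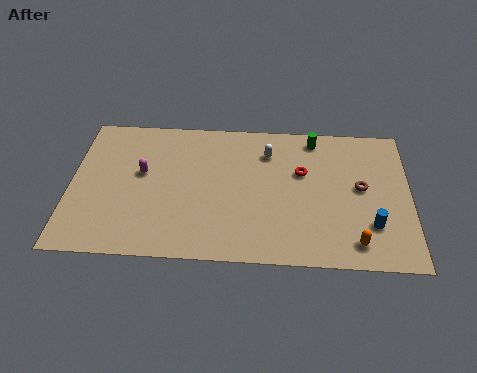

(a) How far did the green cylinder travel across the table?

3.7

The green cylinder moved from about (14.1, 5.5) to (12.0, 8.5), a distance of √(2.1² + 3.0²) ≈ 3.7.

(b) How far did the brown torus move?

3.0

The brown torus moved from about (11.8, 6.8) to (14.3, 5.2), a distance of √(2.5² + 1.6²) ≈ 3.0.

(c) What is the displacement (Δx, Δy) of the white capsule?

(0.8, 2.4)

The white capsule was at about (8.9, 5.0) and moved to about (9.7, 7.4).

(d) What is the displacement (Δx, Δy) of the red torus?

(-1.1, 1.7)

From the two frames, the red torus sits at roughly (12.5, 4.4) before and (11.4, 6.1) after.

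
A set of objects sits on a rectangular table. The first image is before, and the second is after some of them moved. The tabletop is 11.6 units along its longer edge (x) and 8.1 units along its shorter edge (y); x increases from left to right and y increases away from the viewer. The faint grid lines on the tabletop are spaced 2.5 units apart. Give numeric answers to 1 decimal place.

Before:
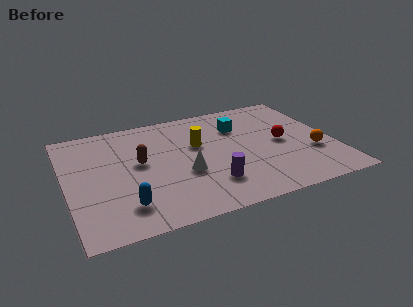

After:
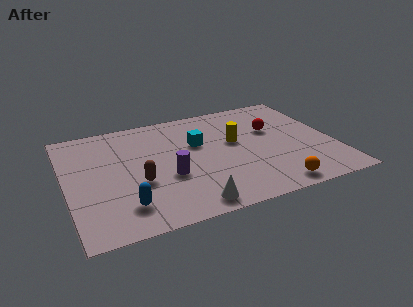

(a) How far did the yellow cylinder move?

1.6

From (5.8, 5.0) to (7.4, 4.7), the yellow cylinder covered √(1.6² + 0.3²) ≈ 1.6 units.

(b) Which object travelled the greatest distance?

the orange sphere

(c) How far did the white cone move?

2.2

The white cone was near (5.0, 3.1) before and (5.0, 0.9) after, so it travelled √(0.0² + 2.2²) ≈ 2.2 units.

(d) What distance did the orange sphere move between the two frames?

2.8

From (10.6, 2.8) to (8.6, 0.9), the orange sphere covered √(2.0² + 1.9²) ≈ 2.8 units.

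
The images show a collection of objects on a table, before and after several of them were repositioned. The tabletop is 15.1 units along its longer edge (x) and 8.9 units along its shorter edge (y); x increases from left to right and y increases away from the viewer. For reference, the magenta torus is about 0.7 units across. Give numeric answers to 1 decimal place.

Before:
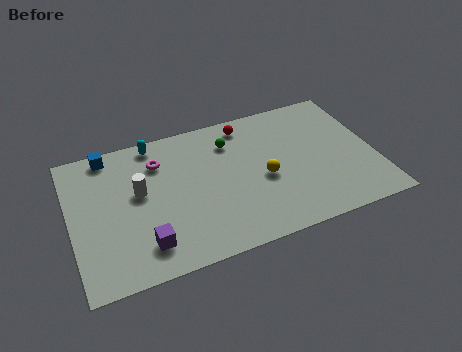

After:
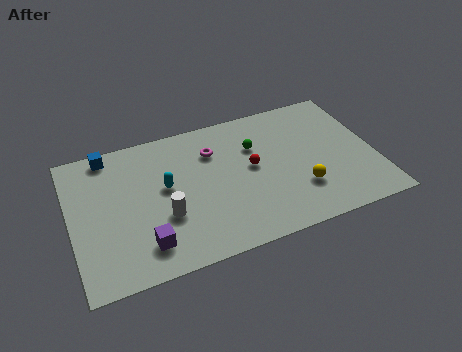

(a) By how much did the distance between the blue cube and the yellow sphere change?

+2.1

Before: roughly 8.5 units apart; after: 10.6. That's 2.1 units further apart.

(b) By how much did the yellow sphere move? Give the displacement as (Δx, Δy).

(1.7, -1.3)

The yellow sphere started near (9.5, 3.9) and ended near (11.2, 2.6).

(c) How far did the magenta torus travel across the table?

2.7

The magenta torus was near (4.5, 6.7) before and (7.2, 6.5) after, so it travelled √(2.7² + 0.2²) ≈ 2.7 units.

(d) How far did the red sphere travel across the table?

2.9

The red sphere was near (9.0, 7.7) before and (9.0, 4.8) after, so it travelled √(0.0² + 2.9²) ≈ 2.9 units.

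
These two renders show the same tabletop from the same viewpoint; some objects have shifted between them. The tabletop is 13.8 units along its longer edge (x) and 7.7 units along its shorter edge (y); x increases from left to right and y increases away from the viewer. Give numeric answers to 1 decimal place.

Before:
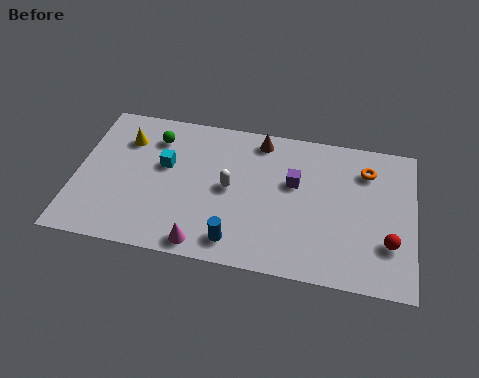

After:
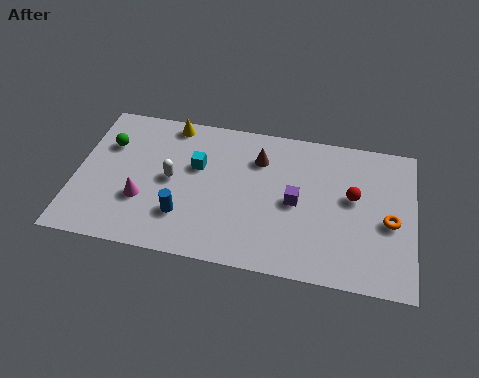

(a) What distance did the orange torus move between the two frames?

2.7

From (11.8, 5.9) to (12.8, 3.4), the orange torus covered √(1.0² + 2.5²) ≈ 2.7 units.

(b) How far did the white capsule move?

2.4

The white capsule moved from about (6.3, 3.9) to (3.9, 3.9), a distance of √(2.4² + 0.0²) ≈ 2.4.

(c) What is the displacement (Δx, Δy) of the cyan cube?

(1.3, 0.2)

The cyan cube started near (3.6, 4.6) and ended near (4.9, 4.8).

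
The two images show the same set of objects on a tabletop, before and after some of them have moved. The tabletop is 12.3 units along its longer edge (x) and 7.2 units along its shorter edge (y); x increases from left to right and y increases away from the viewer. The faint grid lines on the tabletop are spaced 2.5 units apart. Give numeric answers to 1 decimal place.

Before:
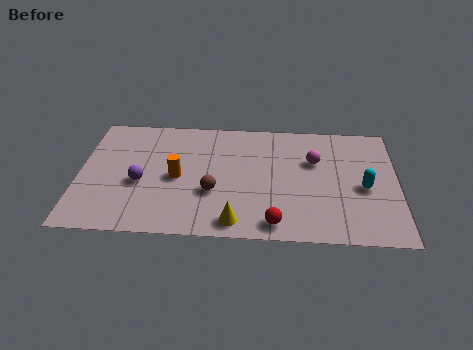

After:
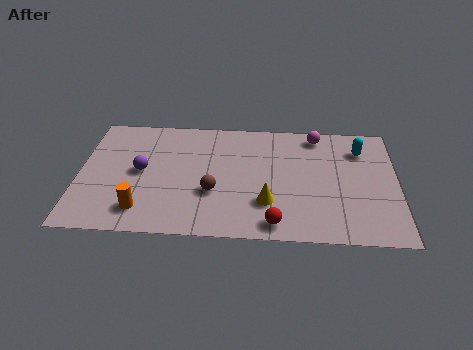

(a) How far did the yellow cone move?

1.7

The yellow cone moved from about (6.1, 0.9) to (7.3, 2.1), a distance of √(1.2² + 1.2²) ≈ 1.7.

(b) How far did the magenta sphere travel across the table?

1.6

The magenta sphere was near (9.1, 4.7) before and (9.2, 6.3) after, so it travelled √(0.1² + 1.6²) ≈ 1.6 units.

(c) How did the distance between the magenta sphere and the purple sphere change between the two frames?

+0.4

Before: roughly 6.9 units apart; after: 7.3. That's 0.4 units further apart.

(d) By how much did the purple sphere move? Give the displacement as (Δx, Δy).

(0.0, 0.7)

From the two frames, the purple sphere sits at roughly (2.4, 3.0) before and (2.4, 3.7) after.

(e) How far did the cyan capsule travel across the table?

2.3

The cyan capsule moved from about (11.0, 3.2) to (10.9, 5.5), a distance of √(0.1² + 2.3²) ≈ 2.3.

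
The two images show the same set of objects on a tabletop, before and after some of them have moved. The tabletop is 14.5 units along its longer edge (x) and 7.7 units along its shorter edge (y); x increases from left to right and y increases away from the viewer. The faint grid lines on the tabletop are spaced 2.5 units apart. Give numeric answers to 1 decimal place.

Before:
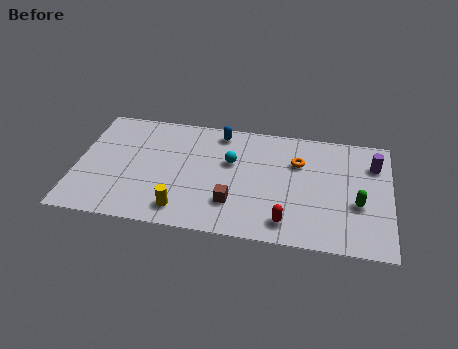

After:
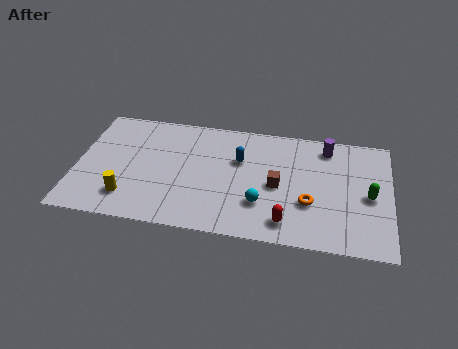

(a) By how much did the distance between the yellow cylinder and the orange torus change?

+1.8

They were about 6.6 units apart before and 8.4 after — 1.8 units further apart.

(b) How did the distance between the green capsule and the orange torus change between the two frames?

-0.8

The distance was about 3.6 in the first image and 2.8 in the second, so they moved 0.8 units closer together.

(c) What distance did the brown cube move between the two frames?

2.5

The brown cube moved from about (7.3, 2.1) to (9.3, 3.6), a distance of √(2.0² + 1.5²) ≈ 2.5.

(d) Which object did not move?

the red capsule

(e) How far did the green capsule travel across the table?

0.8

From (13.0, 3.0) to (13.5, 3.6), the green capsule covered √(0.5² + 0.6²) ≈ 0.8 units.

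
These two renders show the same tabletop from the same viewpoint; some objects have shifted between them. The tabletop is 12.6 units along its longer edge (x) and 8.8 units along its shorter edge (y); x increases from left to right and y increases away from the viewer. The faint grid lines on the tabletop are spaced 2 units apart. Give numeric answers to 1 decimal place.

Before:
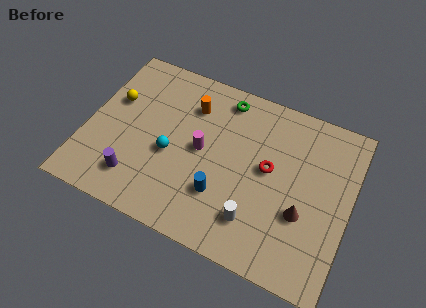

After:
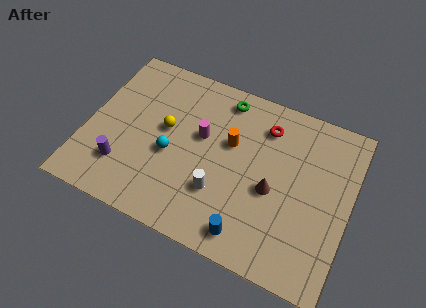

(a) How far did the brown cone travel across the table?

1.6

The brown cone moved from about (10.5, 3.2) to (9.0, 3.8), a distance of √(1.5² + 0.6²) ≈ 1.6.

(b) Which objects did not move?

the cyan sphere and the green torus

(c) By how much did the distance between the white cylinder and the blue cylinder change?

+0.4

The distance was about 1.8 in the first image and 2.2 in the second, so they moved 0.4 units further apart.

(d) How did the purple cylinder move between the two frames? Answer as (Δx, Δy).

(-0.7, 0.4)

From the two frames, the purple cylinder sits at roughly (2.7, 1.8) before and (2.0, 2.2) after.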